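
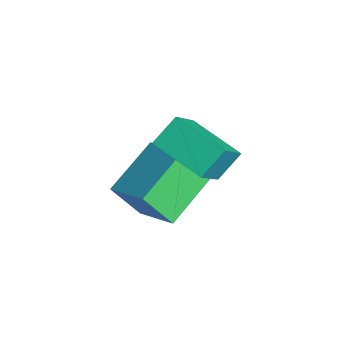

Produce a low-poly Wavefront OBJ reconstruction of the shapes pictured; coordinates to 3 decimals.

v 2.892 -0.469 -2.239
v 2.638 0.323 -1.535
v 4.396 0.413 -2.689
v 4.141 1.205 -1.985
v 3.779 -1.325 -0.955
v 3.524 -0.533 -0.251
v 5.282 -0.443 -1.405
v 5.028 0.349 -0.701
v 1.716 -0.67 -3.115
v 3.157 -0.171 -2.32
v 2.068 0.106 -4.239
v 3.509 0.604 -3.444
v 2.691 -2.244 -3.896
v 4.132 -1.746 -3.101
v 3.043 -1.469 -5.02
v 4.484 -0.97 -4.225
f 2 4 1
f 5 2 1
f 1 4 3
f 3 5 1
f 2 8 4
f 6 2 5
f 6 8 2
f 4 8 3
f 7 5 3
f 3 8 7
f 7 6 5
f 8 6 7
f 10 12 9
f 13 10 9
f 9 12 11
f 11 13 9
f 10 16 12
f 14 10 13
f 14 16 10
f 12 16 11
f 15 13 11
f 11 16 15
f 15 14 13
f 16 14 15



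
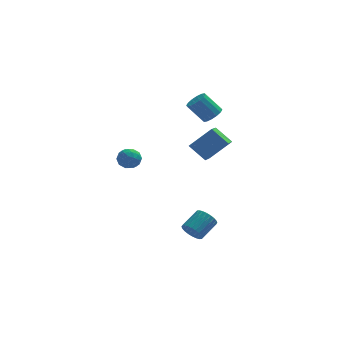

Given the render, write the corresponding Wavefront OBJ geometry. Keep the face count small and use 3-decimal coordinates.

v 0.505 -4.361 -3.92
v 0.918 -4.369 -4.484
v 1.809 -3.548 -3.845
v 1.395 -3.539 -3.28
v 0.758 -4.154 -4.538
v 1.649 -3.333 -3.899
v 0.56 -3.971 -4.498
v 1.451 -3.149 -3.859
v 0.354 -3.847 -4.37
v 1.244 -3.025 -3.731
v 0.17 -3.801 -4.173
v 1.061 -2.979 -3.534
v 0.037 -3.84 -3.938
v 0.928 -3.018 -3.298
v -0.024 -3.959 -3.699
v 0.867 -3.137 -3.06
v -0.005 -4.138 -3.495
v 0.885 -3.317 -2.856
v 0.091 -4.352 -3.355
v 0.982 -3.531 -2.716
v 0.251 -4.567 -3.301
v 1.142 -3.746 -2.662
v 0.449 -4.751 -3.341
v 1.34 -3.929 -2.702
v 0.656 -4.875 -3.469
v 1.546 -4.053 -2.83
v 0.839 -4.921 -3.666
v 1.73 -4.099 -3.027
v 0.972 -4.882 -3.902
v 1.863 -4.06 -3.262
v 1.033 -4.763 -4.14
v 1.924 -3.941 -3.501
v 1.015 -4.583 -4.344
v 1.905 -3.762 -3.705
v 1.311 -3.354 1.11
v 0.469 -2.762 1.936
v 1.756 -1.422 0.179
v 0.914 -0.83 1.005
v 2.566 -3.11 2.215
v 1.724 -2.518 3.041
v 3.011 -1.178 1.284
v 2.169 -0.586 2.11
v -3.207 -0.712 0.113
v -2.6 -0.497 0.469
v -2.72 -1.783 -0.069
v -2.113 -1.568 0.287
v -2.742 -1.664 0.657
v -3.043 -1.002 0.769
v -2.277 -1.278 -0.369
v -2.578 -0.616 -0.257
v -2.025 -0.846 0.171
v -2.313 -1.085 0.805
v -3.007 -1.195 -0.405
v -3.295 -1.434 0.229
v -2.946 -0.51 0.307
v -2.374 -1.77 0.093
v -2.743 -1.826 0.31
v -2.387 -1.7 0.519
v -3.207 -0.807 0.484
v -2.85 -0.681 0.693
v -2.933 -1.367 0.803
v -2.47 -1.599 -0.293
v -2.113 -1.473 -0.084
v -2.933 -0.58 -0.119
v -2.577 -0.454 0.09
v -2.387 -0.913 -0.403
v -2.252 -0.589 0.341
v -1.965 -1.219 0.234
v -2.062 -1.048 -0.152
v -2.239 -0.659 -0.085
v -2.421 -0.73 0.714
v -2.134 -1.359 0.607
v -2.504 -1.416 0.824
v -2.681 -1.027 0.89
v -2.083 -0.935 0.539
v -3.186 -0.921 -0.207
v -2.899 -1.55 -0.314
v -2.639 -1.253 -0.49
v -2.816 -0.864 -0.424
v -3.355 -1.061 0.166
v -3.068 -1.691 0.059
v -3.081 -1.621 0.485
v -3.258 -1.232 0.552
v -3.237 -1.345 -0.139
v 2.006 -0.482 3.053
v 2.369 0.065 3.23
v 1.457 0.309 4.345
v 1.094 -0.238 4.167
v 2.126 0.186 3.006
v 1.215 0.429 4.12
v 1.851 0.128 2.793
v 0.94 0.371 3.908
v 1.618 -0.094 2.651
v 0.706 0.149 3.765
v 1.488 -0.419 2.616
v 0.577 -0.176 3.73
v 1.497 -0.761 2.698
v 0.586 -0.518 3.812
v 1.643 -1.029 2.875
v 0.731 -0.785 3.99
v 1.885 -1.149 3.1
v 0.974 -0.906 4.214
v 2.16 -1.091 3.312
v 1.249 -0.848 4.427
v 2.394 -0.869 3.455
v 1.482 -0.626 4.569
v 2.523 -0.544 3.49
v 1.612 -0.301 4.604
v 2.514 -0.202 3.408
v 1.603 0.041 4.522
f 2 1 5
f 2 5 3
f 3 5 6
f 3 6 4
f 5 1 7
f 5 7 6
f 6 7 8
f 6 8 4
f 7 1 9
f 7 9 8
f 8 9 10
f 8 10 4
f 9 1 11
f 9 11 10
f 10 11 12
f 10 12 4
f 11 1 13
f 11 13 12
f 12 13 14
f 12 14 4
f 13 1 15
f 13 15 14
f 14 15 16
f 14 16 4
f 15 1 17
f 15 17 16
f 16 17 18
f 16 18 4
f 17 1 19
f 17 19 18
f 18 19 20
f 18 20 4
f 19 1 21
f 19 21 20
f 20 21 22
f 20 22 4
f 21 1 23
f 21 23 22
f 22 23 24
f 22 24 4
f 23 1 25
f 23 25 24
f 24 25 26
f 24 26 4
f 25 1 27
f 25 27 26
f 26 27 28
f 26 28 4
f 27 1 29
f 27 29 28
f 28 29 30
f 28 30 4
f 29 1 31
f 29 31 30
f 30 31 32
f 30 32 4
f 31 1 33
f 31 33 32
f 32 33 34
f 32 34 4
f 33 1 2
f 33 2 34
f 34 2 3
f 34 3 4
f 36 38 35
f 39 36 35
f 35 38 37
f 37 39 35
f 36 42 38
f 40 36 39
f 40 42 36
f 38 42 37
f 41 39 37
f 37 42 41
f 41 40 39
f 42 40 41
f 43 80 59
f 80 54 83
f 59 83 48
f 80 83 59
f 43 59 55
f 59 48 60
f 55 60 44
f 59 60 55
f 43 55 64
f 55 44 65
f 64 65 50
f 55 65 64
f 43 64 76
f 64 50 79
f 76 79 53
f 64 79 76
f 43 76 80
f 76 53 84
f 80 84 54
f 76 84 80
f 44 60 71
f 60 48 74
f 71 74 52
f 60 74 71
f 48 83 61
f 83 54 82
f 61 82 47
f 83 82 61
f 54 84 81
f 84 53 77
f 81 77 45
f 84 77 81
f 53 79 78
f 79 50 66
f 78 66 49
f 79 66 78
f 50 65 70
f 65 44 67
f 70 67 51
f 65 67 70
f 46 72 58
f 72 52 73
f 58 73 47
f 72 73 58
f 46 58 56
f 58 47 57
f 56 57 45
f 58 57 56
f 46 56 63
f 56 45 62
f 63 62 49
f 56 62 63
f 46 63 68
f 63 49 69
f 68 69 51
f 63 69 68
f 46 68 72
f 68 51 75
f 72 75 52
f 68 75 72
f 47 73 61
f 73 52 74
f 61 74 48
f 73 74 61
f 45 57 81
f 57 47 82
f 81 82 54
f 57 82 81
f 49 62 78
f 62 45 77
f 78 77 53
f 62 77 78
f 51 69 70
f 69 49 66
f 70 66 50
f 69 66 70
f 52 75 71
f 75 51 67
f 71 67 44
f 75 67 71
f 86 85 89
f 86 89 87
f 87 89 90
f 87 90 88
f 89 85 91
f 89 91 90
f 90 91 92
f 90 92 88
f 91 85 93
f 91 93 92
f 92 93 94
f 92 94 88
f 93 85 95
f 93 95 94
f 94 95 96
f 94 96 88
f 95 85 97
f 95 97 96
f 96 97 98
f 96 98 88
f 97 85 99
f 97 99 98
f 98 99 100
f 98 100 88
f 99 85 101
f 99 101 100
f 100 101 102
f 100 102 88
f 101 85 103
f 101 103 102
f 102 103 104
f 102 104 88
f 103 85 105
f 103 105 104
f 104 105 106
f 104 106 88
f 105 85 107
f 105 107 106
f 106 107 108
f 106 108 88
f 107 85 109
f 107 109 108
f 108 109 110
f 108 110 88
f 109 85 86
f 109 86 110
f 110 86 87
f 110 87 88



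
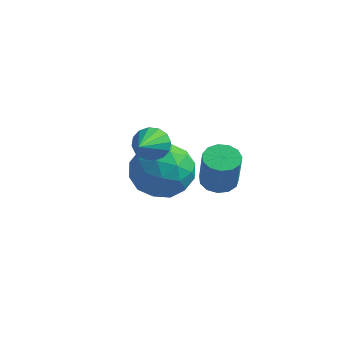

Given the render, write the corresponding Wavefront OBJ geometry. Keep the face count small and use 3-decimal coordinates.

v -3.98 3.757 -1.74
v -3.33 4.751 -1.903
v -3.01 2.889 -3.177
v -2.36 3.883 -3.34
v -2.215 3.228 -2.346
v -2.815 3.765 -1.458
v -3.525 3.875 -3.622
v -4.125 4.412 -2.734
v -3.049 4.824 -3.066
v -2.24 4.424 -2.277
v -4.1 3.216 -2.803
v -3.291 2.816 -2.014
v -3.74 4.331 -1.695
v -2.6 3.309 -3.385
v -2.515 2.924 -2.801
v -2.133 3.509 -2.896
v -3.437 3.751 -1.434
v -3.055 4.335 -1.529
v -2.4 3.439 -1.79
v -3.285 3.305 -3.551
v -2.903 3.889 -3.646
v -4.207 4.131 -2.184
v -3.825 4.716 -2.279
v -3.94 4.201 -3.29
v -3.193 4.958 -2.474
v -2.623 4.447 -3.319
v -3.308 4.443 -3.485
v -3.66 4.758 -2.963
v -2.717 4.723 -2.011
v -2.147 4.212 -2.856
v -2.062 3.827 -2.272
v -2.414 4.143 -1.75
v -2.552 4.766 -2.695
v -4.193 3.428 -2.224
v -3.623 2.917 -3.069
v -3.926 3.497 -3.33
v -4.278 3.813 -2.808
v -3.717 3.193 -1.761
v -3.147 2.682 -2.606
v -2.68 2.882 -2.117
v -3.032 3.197 -1.595
v -3.788 2.874 -2.385
v -0.439 2.493 -1.125
v 0.19 2.485 -1.243
v 0.447 2.158 0.146
v -0.181 2.167 0.265
v 0.109 2.824 -1.148
v 0.366 2.497 0.241
v -0.146 3.057 -1.046
v 0.111 2.73 0.343
v -0.494 3.112 -0.969
v -0.237 2.785 0.42
v -0.824 2.97 -0.941
v -0.567 2.643 0.448
v -1.032 2.677 -0.971
v -0.775 2.35 0.418
v -1.052 2.326 -1.051
v -0.795 1.999 0.339
v -0.877 2.028 -1.153
v -0.619 1.701 0.236
v -0.562 1.877 -1.247
v -0.305 1.551 0.142
v -0.209 1.923 -1.301
v 0.048 1.596 0.088
v 0.072 2.149 -1.3
v 0.329 1.823 0.089
v -2.169 1.172 0.906
v -1.777 1.494 1.296
v -1.891 -0.192 1.754
v -2.076 1.52 1.435
v -2.401 1.452 1.432
v -2.663 1.31 1.289
v -2.793 1.13 1.043
v -2.755 0.962 0.76
v -2.561 0.85 0.516
v -2.261 0.824 0.377
v -1.937 0.892 0.379
v -1.675 1.034 0.523
v -1.545 1.214 0.769
v -1.582 1.382 1.052
f 1 38 17
f 38 12 41
f 17 41 6
f 38 41 17
f 1 17 13
f 17 6 18
f 13 18 2
f 17 18 13
f 1 13 22
f 13 2 23
f 22 23 8
f 13 23 22
f 1 22 34
f 22 8 37
f 34 37 11
f 22 37 34
f 1 34 38
f 34 11 42
f 38 42 12
f 34 42 38
f 2 18 29
f 18 6 32
f 29 32 10
f 18 32 29
f 6 41 19
f 41 12 40
f 19 40 5
f 41 40 19
f 12 42 39
f 42 11 35
f 39 35 3
f 42 35 39
f 11 37 36
f 37 8 24
f 36 24 7
f 37 24 36
f 8 23 28
f 23 2 25
f 28 25 9
f 23 25 28
f 4 30 16
f 30 10 31
f 16 31 5
f 30 31 16
f 4 16 14
f 16 5 15
f 14 15 3
f 16 15 14
f 4 14 21
f 14 3 20
f 21 20 7
f 14 20 21
f 4 21 26
f 21 7 27
f 26 27 9
f 21 27 26
f 4 26 30
f 26 9 33
f 30 33 10
f 26 33 30
f 5 31 19
f 31 10 32
f 19 32 6
f 31 32 19
f 3 15 39
f 15 5 40
f 39 40 12
f 15 40 39
f 7 20 36
f 20 3 35
f 36 35 11
f 20 35 36
f 9 27 28
f 27 7 24
f 28 24 8
f 27 24 28
f 10 33 29
f 33 9 25
f 29 25 2
f 33 25 29
f 44 43 47
f 44 47 45
f 45 47 48
f 45 48 46
f 47 43 49
f 47 49 48
f 48 49 50
f 48 50 46
f 49 43 51
f 49 51 50
f 50 51 52
f 50 52 46
f 51 43 53
f 51 53 52
f 52 53 54
f 52 54 46
f 53 43 55
f 53 55 54
f 54 55 56
f 54 56 46
f 55 43 57
f 55 57 56
f 56 57 58
f 56 58 46
f 57 43 59
f 57 59 58
f 58 59 60
f 58 60 46
f 59 43 61
f 59 61 60
f 60 61 62
f 60 62 46
f 61 43 63
f 61 63 62
f 62 63 64
f 62 64 46
f 63 43 65
f 63 65 64
f 64 65 66
f 64 66 46
f 65 43 44
f 65 44 66
f 66 44 45
f 66 45 46
f 68 67 70
f 68 70 69
f 70 67 71
f 70 71 69
f 71 67 72
f 71 72 69
f 72 67 73
f 72 73 69
f 73 67 74
f 73 74 69
f 74 67 75
f 74 75 69
f 75 67 76
f 75 76 69
f 76 67 77
f 76 77 69
f 77 67 78
f 77 78 69
f 78 67 79
f 78 79 69
f 79 67 80
f 79 80 69
f 80 67 68
f 80 68 69



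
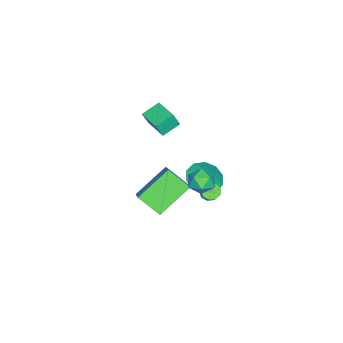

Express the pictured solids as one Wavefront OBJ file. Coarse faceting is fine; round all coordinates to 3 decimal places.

v -4.559 -2.275 1.108
v -4.311 -2.567 2.01
v -3.656 -1.122 1.233
v -3.408 -1.414 2.135
v -3.692 -2.906 0.665
v -3.444 -3.198 1.567
v -2.789 -1.753 0.79
v -2.541 -2.045 1.692
v -0.183 1.797 -0.383
v 0.053 2.123 -0.696
v 0.8 2.489 0.251
v 0.563 2.163 0.563
v -0.218 2.28 -0.543
v 0.529 2.646 0.404
v -0.473 2.211 -0.315
v 0.274 2.577 0.632
v -0.592 1.948 -0.119
v 0.154 2.314 0.827
v -0.521 1.615 -0.047
v 0.226 1.981 0.9
v -0.291 1.366 -0.132
v 0.456 1.732 0.815
v -0.011 1.319 -0.335
v 0.736 1.686 0.612
v 0.189 1.496 -0.56
v 0.935 1.862 0.387
v 0.214 1.813 -0.703
v 0.96 2.179 0.244
v -2.279 0.778 -1.512
v -1.353 1.114 -1.903
v -2.041 1.222 -0.568
v -1.799 1.581 -2.011
v -2.429 1.741 -1.928
v -3.001 1.534 -1.686
v -3.298 1.037 -1.378
v -3.205 0.442 -1.121
v -2.758 -0.025 -1.013
v -2.129 -0.186 -1.096
v -1.556 0.022 -1.338
v -1.26 0.518 -1.646
v 3.156 -0.872 1.692
v 1.623 0.131 2.873
v 3.231 0.316 0.78
v 1.698 1.32 1.961
v 3.922 -0.44 2.319
v 2.389 0.564 3.5
v 3.997 0.749 1.407
v 2.464 1.752 2.588
v 2.686 3.091 3.252
v 3.274 2.64 3.521
v 1.886 2.1 3.339
v 2.474 1.649 3.608
v 2.189 2.233 4.055
v 2.683 2.845 4.001
v 2.477 1.895 2.859
v 2.971 2.507 2.805
v 3.145 1.901 3.278
v 2.967 2.11 4.017
v 2.193 2.63 2.843
v 2.015 2.839 3.582
f 2 4 1
f 5 2 1
f 1 4 3
f 3 5 1
f 2 8 4
f 6 2 5
f 6 8 2
f 4 8 3
f 7 5 3
f 3 8 7
f 7 6 5
f 8 6 7
f 10 9 13
f 10 13 11
f 11 13 14
f 11 14 12
f 13 9 15
f 13 15 14
f 14 15 16
f 14 16 12
f 15 9 17
f 15 17 16
f 16 17 18
f 16 18 12
f 17 9 19
f 17 19 18
f 18 19 20
f 18 20 12
f 19 9 21
f 19 21 20
f 20 21 22
f 20 22 12
f 21 9 23
f 21 23 22
f 22 23 24
f 22 24 12
f 23 9 25
f 23 25 24
f 24 25 26
f 24 26 12
f 25 9 27
f 25 27 26
f 26 27 28
f 26 28 12
f 27 9 10
f 27 10 28
f 28 10 11
f 28 11 12
f 30 29 32
f 30 32 31
f 32 29 33
f 32 33 31
f 33 29 34
f 33 34 31
f 34 29 35
f 34 35 31
f 35 29 36
f 35 36 31
f 36 29 37
f 36 37 31
f 37 29 38
f 37 38 31
f 38 29 39
f 38 39 31
f 39 29 40
f 39 40 31
f 40 29 30
f 40 30 31
f 42 44 41
f 45 42 41
f 41 44 43
f 43 45 41
f 42 48 44
f 46 42 45
f 46 48 42
f 44 48 43
f 47 45 43
f 43 48 47
f 47 46 45
f 48 46 47
f 49 60 54
f 49 54 50
f 49 50 56
f 49 56 59
f 49 59 60
f 50 54 58
f 54 60 53
f 60 59 51
f 59 56 55
f 56 50 57
f 52 58 53
f 52 53 51
f 52 51 55
f 52 55 57
f 52 57 58
f 53 58 54
f 51 53 60
f 55 51 59
f 57 55 56
f 58 57 50



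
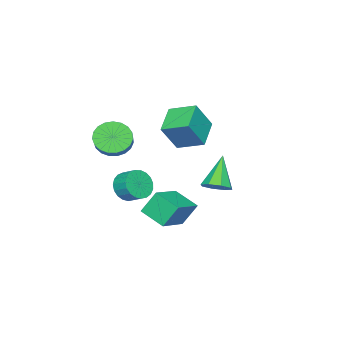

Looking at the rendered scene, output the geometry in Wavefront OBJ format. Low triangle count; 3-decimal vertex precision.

v 2.464 -3.842 0.655
v 3.225 -4.116 -0.076
v 4.356 -3.352 0.814
v 3.596 -3.078 1.545
v 3.081 -3.717 -0.235
v 4.212 -2.953 0.655
v 2.83 -3.34 -0.241
v 3.961 -2.576 0.65
v 2.516 -3.049 -0.091
v 3.647 -2.285 0.799
v 2.193 -2.896 0.187
v 3.324 -2.131 1.078
v 1.917 -2.906 0.546
v 3.048 -2.142 1.437
v 1.736 -3.078 0.925
v 2.867 -2.314 1.815
v 1.68 -3.382 1.256
v 2.811 -2.618 2.146
v 1.76 -3.766 1.483
v 2.892 -3.001 2.374
v 1.962 -4.163 1.568
v 3.094 -3.398 2.458
v 2.251 -4.504 1.494
v 3.382 -3.74 2.384
v 2.577 -4.731 1.275
v 3.708 -3.967 2.166
v 2.883 -4.805 0.949
v 4.014 -4.04 1.84
v 3.117 -4.711 0.572
v 4.248 -3.947 1.463
v 3.238 -4.468 0.209
v 4.369 -3.704 1.1
v 1.079 -3.98 -3.508
v 1.849 -3.73 -4.129
v 1.95 -2.81 -3.633
v 1.181 -3.06 -3.012
v 1.513 -3.58 -4.34
v 1.614 -2.66 -3.844
v 1.102 -3.498 -4.407
v 1.203 -2.578 -3.911
v 0.687 -3.5 -4.318
v 0.789 -2.58 -3.822
v 0.34 -3.585 -4.089
v 0.442 -2.665 -3.593
v 0.121 -3.738 -3.76
v 0.223 -2.818 -3.264
v 0.067 -3.933 -3.387
v 0.169 -3.013 -2.891
v 0.189 -4.136 -3.035
v 0.291 -3.216 -2.539
v 0.464 -4.312 -2.765
v 0.566 -3.392 -2.269
v 0.846 -4.431 -2.623
v 0.948 -3.511 -2.127
v 1.268 -4.472 -2.634
v 1.37 -3.552 -2.139
v 1.657 -4.427 -2.797
v 1.759 -3.507 -2.301
v 1.947 -4.306 -3.082
v 2.049 -3.386 -2.586
v 2.086 -4.127 -3.441
v 2.188 -3.208 -2.945
v 2.051 -3.924 -3.811
v 2.153 -3.004 -3.315
v -1.409 -1.796 0.736
v -1.695 -0.194 1.293
v 0.221 -1.222 -0.078
v -0.065 0.38 0.479
v -0.435 -2.2 2.401
v -0.721 -0.598 2.958
v 1.195 -1.626 1.587
v 0.909 -0.024 2.144
v 3.341 3.341 -0.542
v 3.795 3.912 -0.086
v 2.119 2.939 1.182
v 3.279 4.185 -0.389
v 2.798 3.964 -0.781
v 2.636 3.378 -1.033
v 2.886 2.77 -0.997
v 3.403 2.497 -0.694
v 3.883 2.718 -0.302
v 4.046 3.304 -0.05
v 2.302 0.092 -2.178
v 4.347 0.237 -1.409
v 2.433 1.589 -2.81
v 4.479 1.733 -2.041
v 2.841 -0.513 -3.499
v 4.887 -0.369 -2.73
v 2.973 0.983 -4.131
v 5.018 1.128 -3.362
f 2 1 5
f 2 5 3
f 3 5 6
f 3 6 4
f 5 1 7
f 5 7 6
f 6 7 8
f 6 8 4
f 7 1 9
f 7 9 8
f 8 9 10
f 8 10 4
f 9 1 11
f 9 11 10
f 10 11 12
f 10 12 4
f 11 1 13
f 11 13 12
f 12 13 14
f 12 14 4
f 13 1 15
f 13 15 14
f 14 15 16
f 14 16 4
f 15 1 17
f 15 17 16
f 16 17 18
f 16 18 4
f 17 1 19
f 17 19 18
f 18 19 20
f 18 20 4
f 19 1 21
f 19 21 20
f 20 21 22
f 20 22 4
f 21 1 23
f 21 23 22
f 22 23 24
f 22 24 4
f 23 1 25
f 23 25 24
f 24 25 26
f 24 26 4
f 25 1 27
f 25 27 26
f 26 27 28
f 26 28 4
f 27 1 29
f 27 29 28
f 28 29 30
f 28 30 4
f 29 1 31
f 29 31 30
f 30 31 32
f 30 32 4
f 31 1 2
f 31 2 32
f 32 2 3
f 32 3 4
f 34 33 37
f 34 37 35
f 35 37 38
f 35 38 36
f 37 33 39
f 37 39 38
f 38 39 40
f 38 40 36
f 39 33 41
f 39 41 40
f 40 41 42
f 40 42 36
f 41 33 43
f 41 43 42
f 42 43 44
f 42 44 36
f 43 33 45
f 43 45 44
f 44 45 46
f 44 46 36
f 45 33 47
f 45 47 46
f 46 47 48
f 46 48 36
f 47 33 49
f 47 49 48
f 48 49 50
f 48 50 36
f 49 33 51
f 49 51 50
f 50 51 52
f 50 52 36
f 51 33 53
f 51 53 52
f 52 53 54
f 52 54 36
f 53 33 55
f 53 55 54
f 54 55 56
f 54 56 36
f 55 33 57
f 55 57 56
f 56 57 58
f 56 58 36
f 57 33 59
f 57 59 58
f 58 59 60
f 58 60 36
f 59 33 61
f 59 61 60
f 60 61 62
f 60 62 36
f 61 33 63
f 61 63 62
f 62 63 64
f 62 64 36
f 63 33 34
f 63 34 64
f 64 34 35
f 64 35 36
f 66 68 65
f 69 66 65
f 65 68 67
f 67 69 65
f 66 72 68
f 70 66 69
f 70 72 66
f 68 72 67
f 71 69 67
f 67 72 71
f 71 70 69
f 72 70 71
f 74 73 76
f 74 76 75
f 76 73 77
f 76 77 75
f 77 73 78
f 77 78 75
f 78 73 79
f 78 79 75
f 79 73 80
f 79 80 75
f 80 73 81
f 80 81 75
f 81 73 82
f 81 82 75
f 82 73 74
f 82 74 75
f 84 86 83
f 87 84 83
f 83 86 85
f 85 87 83
f 84 90 86
f 88 84 87
f 88 90 84
f 86 90 85
f 89 87 85
f 85 90 89
f 89 88 87
f 90 88 89



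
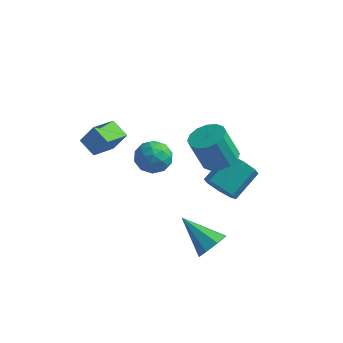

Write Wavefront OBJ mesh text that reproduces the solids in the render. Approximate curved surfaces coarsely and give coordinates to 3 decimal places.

v 1.442 0.217 1.733
v 2.267 0.582 2.089
v 1.684 0.267 3.763
v 0.858 -0.097 3.407
v 1.956 0.974 2.055
v 1.372 0.66 3.728
v 1.507 1.164 1.934
v 0.924 0.849 3.608
v 1.04 1.1 1.759
v 0.457 0.785 3.433
v 0.681 0.8 1.578
v 0.098 0.485 3.251
v 0.526 0.343 1.438
v -0.057 0.028 3.111
v 0.616 -0.147 1.377
v 0.033 -0.462 3.051
v 0.928 -0.54 1.412
v 0.344 -0.854 3.085
v 1.376 -0.729 1.532
v 0.793 -1.044 3.206
v 1.843 -0.665 1.707
v 1.26 -0.98 3.381
v 2.202 -0.365 1.889
v 1.619 -0.68 3.562
v 2.357 0.092 2.029
v 1.774 -0.223 3.702
v 0.765 1.784 -2.112
v 1.157 2.167 -2.912
v 1.687 3.679 -1.928
v 1.295 3.296 -1.128
v 0.446 2.359 -2.824
v 0.975 3.871 -1.841
v -0.079 2.214 -2.319
v 0.451 3.727 -1.336
v -0.109 1.817 -1.693
v 0.421 3.329 -0.709
v 0.373 1.401 -1.312
v 0.903 2.913 -0.328
v 1.085 1.209 -1.399
v 1.614 2.721 -0.416
v 1.609 1.353 -1.904
v 2.139 2.866 -0.921
v 1.639 1.751 -2.531
v 2.169 3.263 -1.547
v -3.649 -2.881 2.524
v -4.554 -2.515 3.008
v -3.328 -1.497 2.077
v -4.233 -1.13 2.561
v -3.007 -2.69 3.579
v -3.912 -2.323 4.063
v -2.686 -1.305 3.132
v -3.591 -0.939 3.616
v 2.632 -3.292 -1.534
v 3.146 -2.978 -0.865
v 0.888 -2.928 -0.366
v 2.954 -2.483 -1.305
v 2.574 -2.462 -1.879
v 2.227 -2.927 -2.251
v 2.118 -3.605 -2.203
v 2.309 -4.1 -1.764
v 2.69 -4.121 -1.19
v 3.036 -3.656 -0.818
v -1.998 -1.426 2.478
v -1.438 -1.165 1.734
v -0.822 -2.275 3.066
v -0.262 -2.014 2.322
v -0.52 -1.36 2.987
v -1.246 -0.835 2.623
v -1.014 -2.605 2.177
v -1.74 -2.08 1.813
v -0.829 -1.893 1.548
v -0.524 -1.124 2.049
v -1.736 -2.316 2.751
v -1.431 -1.547 3.252
v -1.821 -1.221 2.054
v -0.439 -2.219 2.746
v -0.59 -1.835 3.136
v -0.261 -1.681 2.699
v -1.709 -1.027 2.577
v -1.379 -0.873 2.14
v -0.839 -0.988 2.876
v -0.881 -2.567 2.66
v -0.551 -2.413 2.223
v -1.999 -1.759 2.101
v -1.67 -1.605 1.664
v -1.421 -2.452 1.924
v -1.134 -1.495 1.508
v -0.443 -1.995 1.853
v -0.885 -2.342 1.768
v -1.312 -2.033 1.554
v -0.954 -1.043 1.802
v -0.263 -1.543 2.148
v -0.415 -1.158 2.538
v -0.842 -0.85 2.325
v -0.597 -1.472 1.693
v -1.997 -1.897 2.652
v -1.306 -2.397 2.998
v -1.418 -2.59 2.475
v -1.845 -2.282 2.262
v -1.817 -1.445 2.947
v -1.126 -1.945 3.292
v -0.948 -1.407 3.246
v -1.375 -1.098 3.032
v -1.663 -1.968 3.107
f 2 1 5
f 2 5 3
f 3 5 6
f 3 6 4
f 5 1 7
f 5 7 6
f 6 7 8
f 6 8 4
f 7 1 9
f 7 9 8
f 8 9 10
f 8 10 4
f 9 1 11
f 9 11 10
f 10 11 12
f 10 12 4
f 11 1 13
f 11 13 12
f 12 13 14
f 12 14 4
f 13 1 15
f 13 15 14
f 14 15 16
f 14 16 4
f 15 1 17
f 15 17 16
f 16 17 18
f 16 18 4
f 17 1 19
f 17 19 18
f 18 19 20
f 18 20 4
f 19 1 21
f 19 21 20
f 20 21 22
f 20 22 4
f 21 1 23
f 21 23 22
f 22 23 24
f 22 24 4
f 23 1 25
f 23 25 24
f 24 25 26
f 24 26 4
f 25 1 2
f 25 2 26
f 26 2 3
f 26 3 4
f 28 27 31
f 28 31 29
f 29 31 32
f 29 32 30
f 31 27 33
f 31 33 32
f 32 33 34
f 32 34 30
f 33 27 35
f 33 35 34
f 34 35 36
f 34 36 30
f 35 27 37
f 35 37 36
f 36 37 38
f 36 38 30
f 37 27 39
f 37 39 38
f 38 39 40
f 38 40 30
f 39 27 41
f 39 41 40
f 40 41 42
f 40 42 30
f 41 27 43
f 41 43 42
f 42 43 44
f 42 44 30
f 43 27 28
f 43 28 44
f 44 28 29
f 44 29 30
f 46 48 45
f 49 46 45
f 45 48 47
f 47 49 45
f 46 52 48
f 50 46 49
f 50 52 46
f 48 52 47
f 51 49 47
f 47 52 51
f 51 50 49
f 52 50 51
f 54 53 56
f 54 56 55
f 56 53 57
f 56 57 55
f 57 53 58
f 57 58 55
f 58 53 59
f 58 59 55
f 59 53 60
f 59 60 55
f 60 53 61
f 60 61 55
f 61 53 62
f 61 62 55
f 62 53 54
f 62 54 55
f 63 100 79
f 100 74 103
f 79 103 68
f 100 103 79
f 63 79 75
f 79 68 80
f 75 80 64
f 79 80 75
f 63 75 84
f 75 64 85
f 84 85 70
f 75 85 84
f 63 84 96
f 84 70 99
f 96 99 73
f 84 99 96
f 63 96 100
f 96 73 104
f 100 104 74
f 96 104 100
f 64 80 91
f 80 68 94
f 91 94 72
f 80 94 91
f 68 103 81
f 103 74 102
f 81 102 67
f 103 102 81
f 74 104 101
f 104 73 97
f 101 97 65
f 104 97 101
f 73 99 98
f 99 70 86
f 98 86 69
f 99 86 98
f 70 85 90
f 85 64 87
f 90 87 71
f 85 87 90
f 66 92 78
f 92 72 93
f 78 93 67
f 92 93 78
f 66 78 76
f 78 67 77
f 76 77 65
f 78 77 76
f 66 76 83
f 76 65 82
f 83 82 69
f 76 82 83
f 66 83 88
f 83 69 89
f 88 89 71
f 83 89 88
f 66 88 92
f 88 71 95
f 92 95 72
f 88 95 92
f 67 93 81
f 93 72 94
f 81 94 68
f 93 94 81
f 65 77 101
f 77 67 102
f 101 102 74
f 77 102 101
f 69 82 98
f 82 65 97
f 98 97 73
f 82 97 98
f 71 89 90
f 89 69 86
f 90 86 70
f 89 86 90
f 72 95 91
f 95 71 87
f 91 87 64
f 95 87 91



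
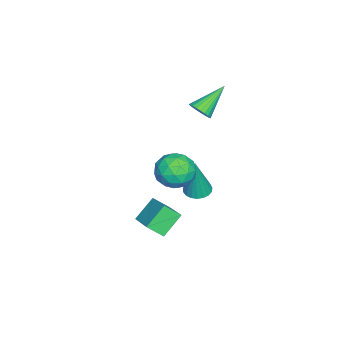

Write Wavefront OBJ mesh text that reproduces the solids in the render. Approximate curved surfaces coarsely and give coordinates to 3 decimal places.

v -1.267 -2.583 -1.467
v -0.794 -2.196 -1.571
v -0.833 -2.577 0.527
v -0.989 -2.032 -1.529
v -1.232 -1.964 -1.476
v -1.481 -2.002 -1.422
v -1.693 -2.141 -1.375
v -1.831 -2.356 -1.344
v -1.872 -2.611 -1.335
v -1.809 -2.86 -1.348
v -1.652 -3.062 -1.381
v -1.428 -3.181 -1.43
v -1.176 -3.196 -1.485
v -0.941 -3.105 -1.536
v -0.761 -2.924 -1.576
v -0.67 -2.684 -1.597
v -0.681 -2.427 -1.595
v 0.098 -2.936 1.425
v 0.583 -2.223 1.76
v 1.357 -3.537 0.88
v 1.842 -2.824 1.215
v 1.46 -3.437 1.794
v 0.682 -3.065 2.131
v 1.258 -2.695 0.509
v 0.48 -2.323 0.846
v 1.3 -2.074 1.194
v 1.425 -2.533 1.988
v 0.515 -3.227 0.652
v 0.64 -3.686 1.446
v 0.23 -2.527 1.64
v 1.71 -3.233 1
v 1.485 -3.593 1.34
v 1.77 -3.174 1.537
v 0.288 -3.022 1.858
v 0.573 -2.603 2.055
v 1.089 -3.316 2.075
v 1.367 -3.157 0.585
v 1.652 -2.738 0.782
v 0.17 -2.586 1.103
v 0.455 -2.167 1.3
v 0.851 -2.444 0.565
v 0.937 -2.02 1.505
v 1.677 -2.373 1.185
v 1.333 -2.297 0.77
v 0.876 -2.079 0.968
v 1.01 -2.29 1.972
v 1.75 -2.643 1.651
v 1.525 -3.003 1.991
v 1.068 -2.785 2.189
v 1.432 -2.202 1.639
v 0.19 -3.117 0.989
v 0.93 -3.47 0.668
v 0.872 -2.975 0.451
v 0.415 -2.757 0.649
v 0.263 -3.387 1.455
v 1.003 -3.74 1.135
v 1.064 -3.681 1.672
v 0.607 -3.463 1.87
v 0.508 -3.558 1.001
v -0.848 -3.677 -2.581
v -0.645 -4.356 -1.978
v 0.288 -2.818 -1.997
v 0.491 -3.496 -1.394
v -0.031 -4.184 -3.426
v 0.172 -4.862 -2.823
v 1.105 -3.324 -2.842
v 1.308 -4.003 -2.239
v -2.549 -2.887 2.528
v -2.126 -2.734 2.878
v -3.651 -2.133 3.532
v -2.133 -2.56 2.74
v -2.203 -2.436 2.569
v -2.326 -2.38 2.393
v -2.483 -2.401 2.236
v -2.65 -2.497 2.125
v -2.802 -2.651 2.074
v -2.915 -2.842 2.093
v -2.972 -3.039 2.178
v -2.966 -3.213 2.316
v -2.895 -3.338 2.487
v -2.772 -3.393 2.663
v -2.615 -3.372 2.82
v -2.448 -3.277 2.931
v -2.297 -3.122 2.982
v -2.183 -2.931 2.963
f 2 1 4
f 2 4 3
f 4 1 5
f 4 5 3
f 5 1 6
f 5 6 3
f 6 1 7
f 6 7 3
f 7 1 8
f 7 8 3
f 8 1 9
f 8 9 3
f 9 1 10
f 9 10 3
f 10 1 11
f 10 11 3
f 11 1 12
f 11 12 3
f 12 1 13
f 12 13 3
f 13 1 14
f 13 14 3
f 14 1 15
f 14 15 3
f 15 1 16
f 15 16 3
f 16 1 17
f 16 17 3
f 17 1 2
f 17 2 3
f 18 55 34
f 55 29 58
f 34 58 23
f 55 58 34
f 18 34 30
f 34 23 35
f 30 35 19
f 34 35 30
f 18 30 39
f 30 19 40
f 39 40 25
f 30 40 39
f 18 39 51
f 39 25 54
f 51 54 28
f 39 54 51
f 18 51 55
f 51 28 59
f 55 59 29
f 51 59 55
f 19 35 46
f 35 23 49
f 46 49 27
f 35 49 46
f 23 58 36
f 58 29 57
f 36 57 22
f 58 57 36
f 29 59 56
f 59 28 52
f 56 52 20
f 59 52 56
f 28 54 53
f 54 25 41
f 53 41 24
f 54 41 53
f 25 40 45
f 40 19 42
f 45 42 26
f 40 42 45
f 21 47 33
f 47 27 48
f 33 48 22
f 47 48 33
f 21 33 31
f 33 22 32
f 31 32 20
f 33 32 31
f 21 31 38
f 31 20 37
f 38 37 24
f 31 37 38
f 21 38 43
f 38 24 44
f 43 44 26
f 38 44 43
f 21 43 47
f 43 26 50
f 47 50 27
f 43 50 47
f 22 48 36
f 48 27 49
f 36 49 23
f 48 49 36
f 20 32 56
f 32 22 57
f 56 57 29
f 32 57 56
f 24 37 53
f 37 20 52
f 53 52 28
f 37 52 53
f 26 44 45
f 44 24 41
f 45 41 25
f 44 41 45
f 27 50 46
f 50 26 42
f 46 42 19
f 50 42 46
f 61 63 60
f 64 61 60
f 60 63 62
f 62 64 60
f 61 67 63
f 65 61 64
f 65 67 61
f 63 67 62
f 66 64 62
f 62 67 66
f 66 65 64
f 67 65 66
f 69 68 71
f 69 71 70
f 71 68 72
f 71 72 70
f 72 68 73
f 72 73 70
f 73 68 74
f 73 74 70
f 74 68 75
f 74 75 70
f 75 68 76
f 75 76 70
f 76 68 77
f 76 77 70
f 77 68 78
f 77 78 70
f 78 68 79
f 78 79 70
f 79 68 80
f 79 80 70
f 80 68 81
f 80 81 70
f 81 68 82
f 81 82 70
f 82 68 83
f 82 83 70
f 83 68 84
f 83 84 70
f 84 68 85
f 84 85 70
f 85 68 69
f 85 69 70



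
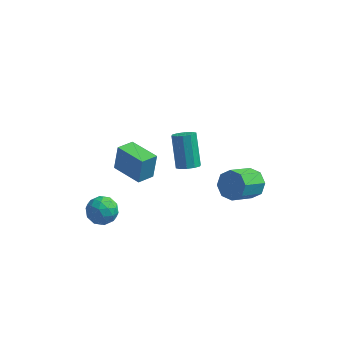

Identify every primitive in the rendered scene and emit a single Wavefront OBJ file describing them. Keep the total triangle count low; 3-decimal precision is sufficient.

v -1.372 -1.167 -1.726
v -1.267 -0.809 -0.397
v -2.819 -0.302 -1.845
v -2.714 0.056 -0.516
v -0.866 -0.356 -1.984
v -0.761 0.002 -0.655
v -2.313 0.509 -2.103
v -2.208 0.867 -0.774
v 1.495 -2.977 2.319
v 2.009 -2.709 2.297
v 1.559 -1.735 3.68
v 1.045 -2.003 3.701
v 1.779 -2.525 2.093
v 1.33 -1.551 3.475
v 1.441 -2.513 1.975
v 0.992 -1.539 3.357
v 1.123 -2.679 1.988
v 0.674 -1.705 3.37
v 0.947 -2.958 2.127
v 0.498 -1.984 3.51
v 0.981 -3.245 2.34
v 0.531 -2.271 3.723
v 1.21 -3.429 2.545
v 0.761 -2.455 3.927
v 1.548 -3.441 2.663
v 1.099 -2.467 4.045
v 1.866 -3.275 2.65
v 1.417 -2.301 4.032
v 2.042 -2.996 2.51
v 1.593 -2.022 3.893
v 3.795 0.278 -1.959
v 4.426 -0.241 -2.106
v 3.696 -1.377 -1.228
v 3.065 -0.858 -1.081
v 4.514 0.107 -1.582
v 3.785 -1.029 -0.704
v 4.181 0.555 -1.278
v 3.452 -0.581 -0.401
v 3.622 0.841 -1.374
v 2.892 -0.295 -0.496
v 3.164 0.797 -1.812
v 2.434 -0.339 -0.934
v 3.075 0.449 -2.336
v 2.346 -0.687 -1.458
v 3.408 0.001 -2.639
v 2.679 -1.135 -1.762
v 3.968 -0.285 -2.544
v 3.238 -1.421 -1.666
v -2.497 -3.066 -2.335
v -1.821 -3.493 -2.11
v -3.179 -3.607 -1.31
v -2.503 -4.034 -1.085
v -2.52 -3.208 -0.998
v -2.099 -2.874 -1.632
v -2.901 -4.226 -1.788
v -2.48 -3.892 -2.422
v -2.07 -4.21 -1.772
v -1.835 -3.581 -1.284
v -3.165 -3.519 -2.136
v -2.93 -2.89 -1.648
v -2.099 -3.232 -2.312
v -2.901 -3.868 -1.108
v -2.911 -3.382 -1.057
v -2.514 -3.633 -0.924
v -2.263 -2.868 -2.031
v -1.865 -3.119 -1.899
v -2.276 -2.951 -1.246
v -3.135 -3.981 -1.521
v -2.737 -4.232 -1.389
v -2.486 -3.467 -2.496
v -2.089 -3.718 -2.363
v -2.724 -4.149 -2.174
v -1.848 -3.905 -1.982
v -2.249 -4.222 -1.379
v -2.483 -4.335 -1.793
v -2.235 -4.139 -2.165
v -1.71 -3.535 -1.695
v -2.111 -3.852 -1.092
v -2.121 -3.367 -1.041
v -1.874 -3.17 -1.414
v -1.857 -3.956 -1.496
v -2.889 -3.248 -2.328
v -3.29 -3.565 -1.725
v -3.126 -3.93 -2.006
v -2.879 -3.733 -2.379
v -2.751 -2.878 -2.041
v -3.152 -3.195 -1.438
v -2.765 -2.961 -1.255
v -2.517 -2.765 -1.627
v -3.143 -3.144 -1.924
f 2 4 1
f 5 2 1
f 1 4 3
f 3 5 1
f 2 8 4
f 6 2 5
f 6 8 2
f 4 8 3
f 7 5 3
f 3 8 7
f 7 6 5
f 8 6 7
f 10 9 13
f 10 13 11
f 11 13 14
f 11 14 12
f 13 9 15
f 13 15 14
f 14 15 16
f 14 16 12
f 15 9 17
f 15 17 16
f 16 17 18
f 16 18 12
f 17 9 19
f 17 19 18
f 18 19 20
f 18 20 12
f 19 9 21
f 19 21 20
f 20 21 22
f 20 22 12
f 21 9 23
f 21 23 22
f 22 23 24
f 22 24 12
f 23 9 25
f 23 25 24
f 24 25 26
f 24 26 12
f 25 9 27
f 25 27 26
f 26 27 28
f 26 28 12
f 27 9 29
f 27 29 28
f 28 29 30
f 28 30 12
f 29 9 10
f 29 10 30
f 30 10 11
f 30 11 12
f 32 31 35
f 32 35 33
f 33 35 36
f 33 36 34
f 35 31 37
f 35 37 36
f 36 37 38
f 36 38 34
f 37 31 39
f 37 39 38
f 38 39 40
f 38 40 34
f 39 31 41
f 39 41 40
f 40 41 42
f 40 42 34
f 41 31 43
f 41 43 42
f 42 43 44
f 42 44 34
f 43 31 45
f 43 45 44
f 44 45 46
f 44 46 34
f 45 31 47
f 45 47 46
f 46 47 48
f 46 48 34
f 47 31 32
f 47 32 48
f 48 32 33
f 48 33 34
f 49 86 65
f 86 60 89
f 65 89 54
f 86 89 65
f 49 65 61
f 65 54 66
f 61 66 50
f 65 66 61
f 49 61 70
f 61 50 71
f 70 71 56
f 61 71 70
f 49 70 82
f 70 56 85
f 82 85 59
f 70 85 82
f 49 82 86
f 82 59 90
f 86 90 60
f 82 90 86
f 50 66 77
f 66 54 80
f 77 80 58
f 66 80 77
f 54 89 67
f 89 60 88
f 67 88 53
f 89 88 67
f 60 90 87
f 90 59 83
f 87 83 51
f 90 83 87
f 59 85 84
f 85 56 72
f 84 72 55
f 85 72 84
f 56 71 76
f 71 50 73
f 76 73 57
f 71 73 76
f 52 78 64
f 78 58 79
f 64 79 53
f 78 79 64
f 52 64 62
f 64 53 63
f 62 63 51
f 64 63 62
f 52 62 69
f 62 51 68
f 69 68 55
f 62 68 69
f 52 69 74
f 69 55 75
f 74 75 57
f 69 75 74
f 52 74 78
f 74 57 81
f 78 81 58
f 74 81 78
f 53 79 67
f 79 58 80
f 67 80 54
f 79 80 67
f 51 63 87
f 63 53 88
f 87 88 60
f 63 88 87
f 55 68 84
f 68 51 83
f 84 83 59
f 68 83 84
f 57 75 76
f 75 55 72
f 76 72 56
f 75 72 76
f 58 81 77
f 81 57 73
f 77 73 50
f 81 73 77



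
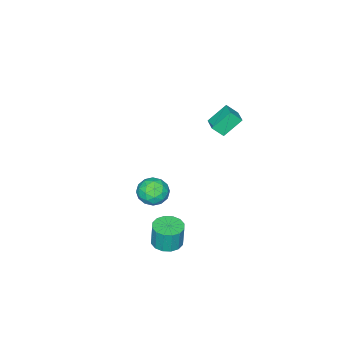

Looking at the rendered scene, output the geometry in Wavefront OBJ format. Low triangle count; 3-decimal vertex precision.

v -1.669 3.044 2.744
v -2.586 3.565 3.724
v -1.015 3.828 2.939
v -1.932 4.349 3.919
v -1.268 2.551 3.381
v -2.185 3.072 4.361
v -0.614 3.335 3.576
v -1.531 3.856 4.556
v -0.515 0.559 -3.21
v 0.32 0.699 -2.72
v -0.04 -0.899 -3.6
v 0.795 -0.759 -3.11
v -0.051 -0.836 -2.624
v -0.344 0.065 -2.383
v 0.624 -0.265 -3.937
v 0.331 0.636 -3.696
v 1.024 0.19 -3.169
v 0.607 -0.163 -2.358
v -0.327 -0.037 -3.962
v -0.744 -0.39 -3.151
v -0.139 0.757 -2.931
v 0.419 -0.957 -3.389
v -0.078 -1.002 -3.104
v 0.413 -0.92 -2.816
v -0.529 0.384 -2.733
v -0.039 0.467 -2.445
v -0.257 -0.436 -2.389
v 0.319 -0.667 -3.875
v 0.809 -0.584 -3.587
v -0.133 0.72 -3.504
v 0.358 0.802 -3.216
v 0.537 0.236 -3.931
v 0.765 0.54 -2.907
v 1.044 -0.317 -3.136
v 0.944 -0.026 -3.622
v 0.771 0.503 -3.48
v 0.52 0.333 -2.43
v 0.799 -0.524 -2.659
v 0.302 -0.569 -2.374
v 0.13 -0.04 -2.232
v 0.934 0.034 -2.694
v -0.519 0.324 -3.661
v -0.24 -0.533 -3.89
v 0.15 -0.16 -4.088
v -0.022 0.369 -3.946
v -0.764 0.117 -3.184
v -0.485 -0.74 -3.413
v -0.491 -0.703 -2.84
v -0.664 -0.174 -2.698
v -0.654 -0.234 -3.626
v 2.336 2.692 -4.368
v 3.146 3.036 -4.396
v 3.154 3.131 -2.959
v 2.344 2.788 -2.932
v 2.865 3.394 -4.418
v 2.873 3.489 -2.981
v 2.443 3.564 -4.427
v 2.451 3.659 -2.99
v 1.992 3.5 -4.42
v 2 3.596 -2.983
v 1.633 3.22 -4.4
v 1.641 3.316 -2.963
v 1.463 2.799 -4.371
v 1.47 2.895 -2.934
v 1.526 2.349 -4.341
v 1.534 2.444 -2.904
v 1.807 1.991 -4.319
v 1.815 2.086 -2.882
v 2.229 1.821 -4.31
v 2.237 1.916 -2.873
v 2.68 1.884 -4.317
v 2.688 1.98 -2.88
v 3.039 2.164 -4.337
v 3.047 2.26 -2.9
v 3.21 2.585 -4.366
v 3.217 2.681 -2.929
f 2 4 1
f 5 2 1
f 1 4 3
f 3 5 1
f 2 8 4
f 6 2 5
f 6 8 2
f 4 8 3
f 7 5 3
f 3 8 7
f 7 6 5
f 8 6 7
f 9 46 25
f 46 20 49
f 25 49 14
f 46 49 25
f 9 25 21
f 25 14 26
f 21 26 10
f 25 26 21
f 9 21 30
f 21 10 31
f 30 31 16
f 21 31 30
f 9 30 42
f 30 16 45
f 42 45 19
f 30 45 42
f 9 42 46
f 42 19 50
f 46 50 20
f 42 50 46
f 10 26 37
f 26 14 40
f 37 40 18
f 26 40 37
f 14 49 27
f 49 20 48
f 27 48 13
f 49 48 27
f 20 50 47
f 50 19 43
f 47 43 11
f 50 43 47
f 19 45 44
f 45 16 32
f 44 32 15
f 45 32 44
f 16 31 36
f 31 10 33
f 36 33 17
f 31 33 36
f 12 38 24
f 38 18 39
f 24 39 13
f 38 39 24
f 12 24 22
f 24 13 23
f 22 23 11
f 24 23 22
f 12 22 29
f 22 11 28
f 29 28 15
f 22 28 29
f 12 29 34
f 29 15 35
f 34 35 17
f 29 35 34
f 12 34 38
f 34 17 41
f 38 41 18
f 34 41 38
f 13 39 27
f 39 18 40
f 27 40 14
f 39 40 27
f 11 23 47
f 23 13 48
f 47 48 20
f 23 48 47
f 15 28 44
f 28 11 43
f 44 43 19
f 28 43 44
f 17 35 36
f 35 15 32
f 36 32 16
f 35 32 36
f 18 41 37
f 41 17 33
f 37 33 10
f 41 33 37
f 52 51 55
f 52 55 53
f 53 55 56
f 53 56 54
f 55 51 57
f 55 57 56
f 56 57 58
f 56 58 54
f 57 51 59
f 57 59 58
f 58 59 60
f 58 60 54
f 59 51 61
f 59 61 60
f 60 61 62
f 60 62 54
f 61 51 63
f 61 63 62
f 62 63 64
f 62 64 54
f 63 51 65
f 63 65 64
f 64 65 66
f 64 66 54
f 65 51 67
f 65 67 66
f 66 67 68
f 66 68 54
f 67 51 69
f 67 69 68
f 68 69 70
f 68 70 54
f 69 51 71
f 69 71 70
f 70 71 72
f 70 72 54
f 71 51 73
f 71 73 72
f 72 73 74
f 72 74 54
f 73 51 75
f 73 75 74
f 74 75 76
f 74 76 54
f 75 51 52
f 75 52 76
f 76 52 53
f 76 53 54



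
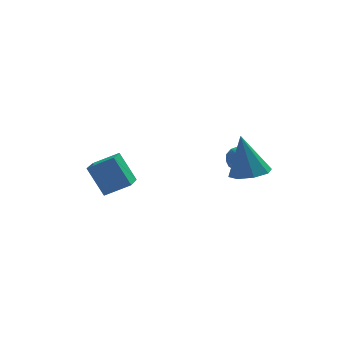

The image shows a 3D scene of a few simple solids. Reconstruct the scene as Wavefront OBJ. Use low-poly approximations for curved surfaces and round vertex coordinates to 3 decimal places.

v 3.686 -2.91 -1.403
v 4.31 -3.571 -1.127
v 3.374 -2.37 0.603
v 4.624 -2.927 -1.252
v 4.388 -2.273 -1.465
v 3.741 -1.993 -1.642
v 3.062 -2.249 -1.678
v 2.748 -2.893 -1.553
v 2.984 -3.547 -1.34
v 3.631 -3.828 -1.164
v -2.694 1.575 -2.927
v -1.5 1.394 -2.281
v -2.214 2.974 -3.424
v -1.019 2.792 -2.779
v -2.041 0.848 -4.341
v -0.846 0.666 -3.696
v -1.56 2.246 -4.839
v -0.366 2.065 -4.193
v 3.385 -0.487 -1.84
v 3.978 -0.391 -1.432
v 3.482 -1.649 -1.708
v 4.075 -1.553 -1.3
v 3.425 -1.353 -1.048
v 3.365 -0.634 -1.13
v 4.095 -1.406 -2.01
v 4.035 -0.687 -2.092
v 4.417 -0.959 -1.537
v 4.002 -0.926 -0.943
v 3.458 -1.114 -2.197
v 3.043 -1.081 -1.603
v 3.673 -0.337 -1.647
v 3.787 -1.703 -1.493
v 3.405 -1.585 -1.345
v 3.753 -1.529 -1.105
v 3.313 -0.48 -1.47
v 3.661 -0.424 -1.23
v 3.336 -0.989 -1.005
v 3.799 -1.616 -1.91
v 4.147 -1.56 -1.67
v 3.707 -0.511 -2.035
v 4.055 -0.455 -1.795
v 4.124 -1.051 -2.135
v 4.279 -0.614 -1.47
v 4.336 -1.298 -1.392
v 4.348 -1.211 -1.81
v 4.313 -0.789 -1.857
v 4.035 -0.595 -1.12
v 4.092 -1.278 -1.043
v 3.71 -1.161 -0.895
v 3.675 -0.738 -0.943
v 4.293 -0.929 -1.182
v 3.368 -0.762 -2.097
v 3.425 -1.445 -2.02
v 3.785 -1.302 -2.197
v 3.75 -0.879 -2.245
v 3.124 -0.742 -1.748
v 3.181 -1.426 -1.67
v 3.147 -1.251 -1.283
v 3.112 -0.829 -1.33
v 3.167 -1.111 -1.958
f 2 1 4
f 2 4 3
f 4 1 5
f 4 5 3
f 5 1 6
f 5 6 3
f 6 1 7
f 6 7 3
f 7 1 8
f 7 8 3
f 8 1 9
f 8 9 3
f 9 1 10
f 9 10 3
f 10 1 2
f 10 2 3
f 12 14 11
f 15 12 11
f 11 14 13
f 13 15 11
f 12 18 14
f 16 12 15
f 16 18 12
f 14 18 13
f 17 15 13
f 13 18 17
f 17 16 15
f 18 16 17
f 19 56 35
f 56 30 59
f 35 59 24
f 56 59 35
f 19 35 31
f 35 24 36
f 31 36 20
f 35 36 31
f 19 31 40
f 31 20 41
f 40 41 26
f 31 41 40
f 19 40 52
f 40 26 55
f 52 55 29
f 40 55 52
f 19 52 56
f 52 29 60
f 56 60 30
f 52 60 56
f 20 36 47
f 36 24 50
f 47 50 28
f 36 50 47
f 24 59 37
f 59 30 58
f 37 58 23
f 59 58 37
f 30 60 57
f 60 29 53
f 57 53 21
f 60 53 57
f 29 55 54
f 55 26 42
f 54 42 25
f 55 42 54
f 26 41 46
f 41 20 43
f 46 43 27
f 41 43 46
f 22 48 34
f 48 28 49
f 34 49 23
f 48 49 34
f 22 34 32
f 34 23 33
f 32 33 21
f 34 33 32
f 22 32 39
f 32 21 38
f 39 38 25
f 32 38 39
f 22 39 44
f 39 25 45
f 44 45 27
f 39 45 44
f 22 44 48
f 44 27 51
f 48 51 28
f 44 51 48
f 23 49 37
f 49 28 50
f 37 50 24
f 49 50 37
f 21 33 57
f 33 23 58
f 57 58 30
f 33 58 57
f 25 38 54
f 38 21 53
f 54 53 29
f 38 53 54
f 27 45 46
f 45 25 42
f 46 42 26
f 45 42 46
f 28 51 47
f 51 27 43
f 47 43 20
f 51 43 47



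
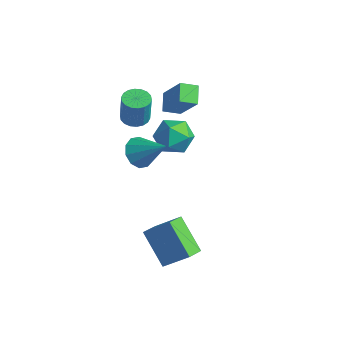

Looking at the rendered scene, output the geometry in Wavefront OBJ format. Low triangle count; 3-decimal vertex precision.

v 2.887 -3.229 -4.194
v 1.301 -3.143 -2.7
v 2.557 -2.228 -4.602
v 0.971 -2.142 -3.108
v 3.949 -2.438 -3.112
v 2.363 -2.352 -1.618
v 3.619 -1.437 -3.52
v 2.033 -1.351 -2.026
v -3.629 3.25 -1.276
v -2.455 3.338 -1.436
v -3.445 1.362 -0.964
v -2.271 1.45 -1.124
v -2.778 1.934 -0.164
v -2.892 3.1 -0.357
v -3.008 1.6 -2.043
v -3.122 2.766 -2.236
v -2.072 2.318 -1.91
v -1.929 2.525 -0.749
v -3.971 2.175 -1.651
v -3.828 2.382 -0.49
v 0.162 -2.399 2.272
v 0.727 -2.349 1.548
v 1.598 -1.901 3.428
v 0.49 -1.838 1.622
v 0.128 -1.54 1.944
v -0.221 -1.571 2.391
v -0.424 -1.918 2.793
v -0.404 -2.449 2.996
v -0.167 -2.961 2.922
v 0.195 -3.258 2.6
v 0.545 -3.227 2.153
v 0.748 -2.88 1.751
v -3.148 2.979 0.146
v -3.598 2.149 0.505
v -3.893 3.651 0.766
v -4.343 2.822 1.125
v -1.777 2.958 1.815
v -2.227 2.129 2.174
v -2.522 3.631 2.435
v -2.972 2.801 2.794
v -3.385 0.189 1.252
v -2.755 -0.21 1.106
v -2.445 -0.348 2.823
v -3.075 0.051 2.968
v -2.642 0.109 1.111
v -2.333 -0.03 2.828
v -2.677 0.443 1.144
v -2.367 0.305 2.861
v -2.851 0.728 1.199
v -2.542 0.59 2.916
v -3.132 0.906 1.264
v -2.822 0.767 2.98
v -3.462 0.941 1.326
v -3.153 0.803 3.043
v -3.777 0.828 1.374
v -3.468 0.69 3.091
v -4.015 0.588 1.397
v -3.705 0.45 3.114
v -4.127 0.27 1.392
v -3.818 0.131 3.109
v -4.093 -0.065 1.359
v -3.783 -0.203 3.076
v -3.918 -0.35 1.304
v -3.609 -0.488 3.021
v -3.638 -0.527 1.24
v -3.328 -0.666 2.956
v -3.307 -0.563 1.177
v -2.998 -0.701 2.894
v -2.992 -0.45 1.129
v -2.683 -0.588 2.846
f 2 4 1
f 5 2 1
f 1 4 3
f 3 5 1
f 2 8 4
f 6 2 5
f 6 8 2
f 4 8 3
f 7 5 3
f 3 8 7
f 7 6 5
f 8 6 7
f 9 20 14
f 9 14 10
f 9 10 16
f 9 16 19
f 9 19 20
f 10 14 18
f 14 20 13
f 20 19 11
f 19 16 15
f 16 10 17
f 12 18 13
f 12 13 11
f 12 11 15
f 12 15 17
f 12 17 18
f 13 18 14
f 11 13 20
f 15 11 19
f 17 15 16
f 18 17 10
f 22 21 24
f 22 24 23
f 24 21 25
f 24 25 23
f 25 21 26
f 25 26 23
f 26 21 27
f 26 27 23
f 27 21 28
f 27 28 23
f 28 21 29
f 28 29 23
f 29 21 30
f 29 30 23
f 30 21 31
f 30 31 23
f 31 21 32
f 31 32 23
f 32 21 22
f 32 22 23
f 34 36 33
f 37 34 33
f 33 36 35
f 35 37 33
f 34 40 36
f 38 34 37
f 38 40 34
f 36 40 35
f 39 37 35
f 35 40 39
f 39 38 37
f 40 38 39
f 42 41 45
f 42 45 43
f 43 45 46
f 43 46 44
f 45 41 47
f 45 47 46
f 46 47 48
f 46 48 44
f 47 41 49
f 47 49 48
f 48 49 50
f 48 50 44
f 49 41 51
f 49 51 50
f 50 51 52
f 50 52 44
f 51 41 53
f 51 53 52
f 52 53 54
f 52 54 44
f 53 41 55
f 53 55 54
f 54 55 56
f 54 56 44
f 55 41 57
f 55 57 56
f 56 57 58
f 56 58 44
f 57 41 59
f 57 59 58
f 58 59 60
f 58 60 44
f 59 41 61
f 59 61 60
f 60 61 62
f 60 62 44
f 61 41 63
f 61 63 62
f 62 63 64
f 62 64 44
f 63 41 65
f 63 65 64
f 64 65 66
f 64 66 44
f 65 41 67
f 65 67 66
f 66 67 68
f 66 68 44
f 67 41 69
f 67 69 68
f 68 69 70
f 68 70 44
f 69 41 42
f 69 42 70
f 70 42 43
f 70 43 44



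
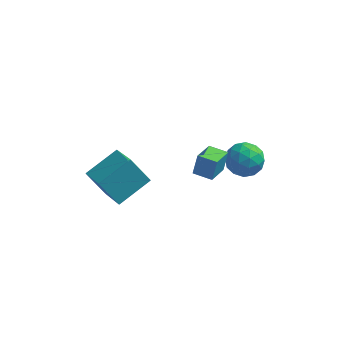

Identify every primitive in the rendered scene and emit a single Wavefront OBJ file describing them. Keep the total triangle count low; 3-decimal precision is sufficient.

v 0.432 -0.148 -0.243
v 0.574 0.198 0.728
v 0.705 1.065 -0.716
v 0.847 1.411 0.255
v 1.333 -0.371 -0.295
v 1.475 -0.025 0.676
v 1.606 0.842 -0.768
v 1.748 1.188 0.203
v 2.766 3.488 -2.647
v 3.097 2.945 -1.919
v 1.303 3.035 -2.321
v 1.634 2.492 -1.593
v 1.669 3.456 -1.531
v 2.573 3.737 -1.732
v 1.827 2.243 -2.508
v 2.731 2.524 -2.709
v 2.517 2.176 -1.832
v 2.419 2.925 -1.229
v 1.981 3.055 -3.011
v 1.883 3.804 -2.408
v 3.059 3.256 -2.311
v 1.341 2.724 -1.929
v 1.361 3.291 -1.892
v 1.555 2.971 -1.464
v 2.752 3.722 -2.202
v 2.946 3.402 -1.774
v 2.107 3.703 -1.546
v 1.454 2.578 -2.466
v 1.648 2.258 -2.038
v 2.845 3.009 -2.776
v 3.039 2.689 -2.348
v 2.293 2.277 -2.694
v 2.913 2.485 -1.832
v 2.054 2.218 -1.641
v 2.167 2.072 -2.179
v 2.698 2.237 -2.297
v 2.856 2.925 -1.478
v 1.996 2.659 -1.286
v 2.016 3.226 -1.25
v 2.548 3.391 -1.368
v 2.515 2.473 -1.427
v 2.404 3.321 -2.954
v 1.544 3.055 -2.762
v 1.852 2.589 -2.872
v 2.384 2.754 -2.99
v 2.346 3.762 -2.599
v 1.487 3.495 -2.408
v 1.702 3.743 -1.943
v 2.233 3.908 -2.061
v 1.885 3.507 -2.813
v -3.874 -1.973 0.708
v -2.95 -3.293 1.574
v -2.784 -0.752 1.406
v -1.859 -2.072 2.272
v -2.981 -2.108 -0.452
v -2.056 -3.428 0.414
v -1.89 -0.887 0.246
v -0.966 -2.207 1.112
f 2 4 1
f 5 2 1
f 1 4 3
f 3 5 1
f 2 8 4
f 6 2 5
f 6 8 2
f 4 8 3
f 7 5 3
f 3 8 7
f 7 6 5
f 8 6 7
f 9 46 25
f 46 20 49
f 25 49 14
f 46 49 25
f 9 25 21
f 25 14 26
f 21 26 10
f 25 26 21
f 9 21 30
f 21 10 31
f 30 31 16
f 21 31 30
f 9 30 42
f 30 16 45
f 42 45 19
f 30 45 42
f 9 42 46
f 42 19 50
f 46 50 20
f 42 50 46
f 10 26 37
f 26 14 40
f 37 40 18
f 26 40 37
f 14 49 27
f 49 20 48
f 27 48 13
f 49 48 27
f 20 50 47
f 50 19 43
f 47 43 11
f 50 43 47
f 19 45 44
f 45 16 32
f 44 32 15
f 45 32 44
f 16 31 36
f 31 10 33
f 36 33 17
f 31 33 36
f 12 38 24
f 38 18 39
f 24 39 13
f 38 39 24
f 12 24 22
f 24 13 23
f 22 23 11
f 24 23 22
f 12 22 29
f 22 11 28
f 29 28 15
f 22 28 29
f 12 29 34
f 29 15 35
f 34 35 17
f 29 35 34
f 12 34 38
f 34 17 41
f 38 41 18
f 34 41 38
f 13 39 27
f 39 18 40
f 27 40 14
f 39 40 27
f 11 23 47
f 23 13 48
f 47 48 20
f 23 48 47
f 15 28 44
f 28 11 43
f 44 43 19
f 28 43 44
f 17 35 36
f 35 15 32
f 36 32 16
f 35 32 36
f 18 41 37
f 41 17 33
f 37 33 10
f 41 33 37
f 52 54 51
f 55 52 51
f 51 54 53
f 53 55 51
f 52 58 54
f 56 52 55
f 56 58 52
f 54 58 53
f 57 55 53
f 53 58 57
f 57 56 55
f 58 56 57



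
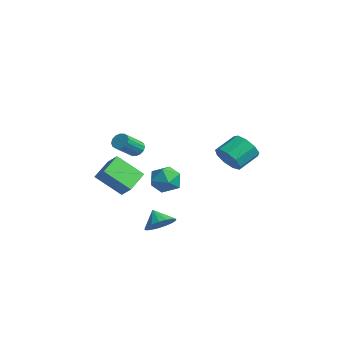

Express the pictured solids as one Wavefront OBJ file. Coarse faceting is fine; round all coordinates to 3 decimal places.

v 2.147 2.301 1.69
v 2.738 1.95 2.387
v 2.565 3.207 3.168
v 1.973 3.559 2.47
v 3.097 2.283 1.929
v 2.924 3.541 2.71
v 3.01 2.625 1.359
v 2.837 3.883 2.14
v 2.52 2.816 0.944
v 2.347 4.073 1.724
v 1.855 2.765 0.877
v 1.682 4.023 1.658
v 1.326 2.498 1.191
v 1.153 3.755 1.972
v 1.181 2.138 1.738
v 1.008 3.396 2.519
v 1.488 1.855 2.262
v 1.315 3.112 3.043
v 2.103 1.781 2.519
v 1.93 3.038 3.299
v -0.091 -2.202 2.523
v 0.258 -2.367 2.104
v 0.76 -3.582 2.998
v 0.411 -3.418 3.417
v 0.418 -2.18 2.267
v 0.92 -3.396 3.161
v 0.441 -2 2.5
v 0.943 -3.215 3.393
v 0.322 -1.874 2.738
v 0.824 -3.089 3.632
v 0.092 -1.835 2.919
v 0.594 -3.051 3.813
v -0.187 -1.896 2.994
v 0.315 -3.111 3.888
v -0.44 -2.038 2.942
v 0.062 -3.253 3.836
v -0.6 -2.224 2.779
v -0.098 -3.44 3.673
v -0.623 -2.405 2.547
v -0.121 -3.62 3.44
v -0.504 -2.531 2.308
v -0.002 -3.746 3.202
v -0.274 -2.569 2.127
v 0.228 -3.785 3.021
v 0.005 -2.509 2.052
v 0.507 -3.724 2.946
v -2.904 -1.785 -2.01
v -3.69 -3.108 -0.641
v -3.755 -0.539 -1.294
v -4.541 -1.862 0.075
v -2.079 -1.598 -1.355
v -2.865 -2.921 0.014
v -2.93 -0.352 -0.639
v -3.716 -1.675 0.73
v -2.467 1.713 -1.139
v -1.6 1.235 -1.55
v -3.02 0.185 -0.53
v -2.153 -0.293 -0.941
v -2.052 0.378 -0.111
v -1.71 1.322 -0.487
v -2.91 0.098 -1.593
v -2.568 1.042 -1.969
v -1.874 0.237 -1.831
v -1.343 0.41 -0.915
v -3.277 1.01 -1.165
v -2.746 1.183 -0.249
v 4.06 -2.793 -1.665
v 4.761 -2.778 -1.07
v 3.34 -2.907 -0.815
v 4.648 -2.355 -1.109
v 4.399 -2.032 -1.276
v 4.073 -1.883 -1.532
v 3.744 -1.943 -1.819
v 3.488 -2.197 -2.07
v 3.362 -2.589 -2.229
v 3.396 -3.027 -2.258
v 3.583 -3.411 -2.152
v 3.878 -3.654 -1.934
v 4.216 -3.7 -1.655
v 4.517 -3.538 -1.378
v 4.714 -3.205 -1.167
f 2 1 5
f 2 5 3
f 3 5 6
f 3 6 4
f 5 1 7
f 5 7 6
f 6 7 8
f 6 8 4
f 7 1 9
f 7 9 8
f 8 9 10
f 8 10 4
f 9 1 11
f 9 11 10
f 10 11 12
f 10 12 4
f 11 1 13
f 11 13 12
f 12 13 14
f 12 14 4
f 13 1 15
f 13 15 14
f 14 15 16
f 14 16 4
f 15 1 17
f 15 17 16
f 16 17 18
f 16 18 4
f 17 1 19
f 17 19 18
f 18 19 20
f 18 20 4
f 19 1 2
f 19 2 20
f 20 2 3
f 20 3 4
f 22 21 25
f 22 25 23
f 23 25 26
f 23 26 24
f 25 21 27
f 25 27 26
f 26 27 28
f 26 28 24
f 27 21 29
f 27 29 28
f 28 29 30
f 28 30 24
f 29 21 31
f 29 31 30
f 30 31 32
f 30 32 24
f 31 21 33
f 31 33 32
f 32 33 34
f 32 34 24
f 33 21 35
f 33 35 34
f 34 35 36
f 34 36 24
f 35 21 37
f 35 37 36
f 36 37 38
f 36 38 24
f 37 21 39
f 37 39 38
f 38 39 40
f 38 40 24
f 39 21 41
f 39 41 40
f 40 41 42
f 40 42 24
f 41 21 43
f 41 43 42
f 42 43 44
f 42 44 24
f 43 21 45
f 43 45 44
f 44 45 46
f 44 46 24
f 45 21 22
f 45 22 46
f 46 22 23
f 46 23 24
f 48 50 47
f 51 48 47
f 47 50 49
f 49 51 47
f 48 54 50
f 52 48 51
f 52 54 48
f 50 54 49
f 53 51 49
f 49 54 53
f 53 52 51
f 54 52 53
f 55 66 60
f 55 60 56
f 55 56 62
f 55 62 65
f 55 65 66
f 56 60 64
f 60 66 59
f 66 65 57
f 65 62 61
f 62 56 63
f 58 64 59
f 58 59 57
f 58 57 61
f 58 61 63
f 58 63 64
f 59 64 60
f 57 59 66
f 61 57 65
f 63 61 62
f 64 63 56
f 68 67 70
f 68 70 69
f 70 67 71
f 70 71 69
f 71 67 72
f 71 72 69
f 72 67 73
f 72 73 69
f 73 67 74
f 73 74 69
f 74 67 75
f 74 75 69
f 75 67 76
f 75 76 69
f 76 67 77
f 76 77 69
f 77 67 78
f 77 78 69
f 78 67 79
f 78 79 69
f 79 67 80
f 79 80 69
f 80 67 81
f 80 81 69
f 81 67 68
f 81 68 69



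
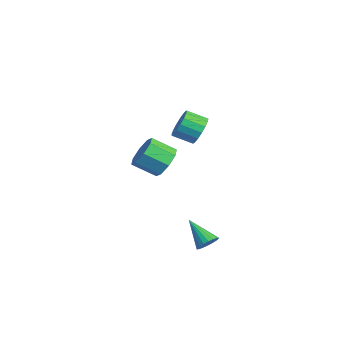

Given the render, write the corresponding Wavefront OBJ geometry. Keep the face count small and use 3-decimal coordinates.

v -1.948 -1.189 -0.599
v -1.069 -1.381 -0.293
v -1.574 -2.483 0.465
v -2.452 -2.291 0.159
v -1.421 -0.919 0.144
v -1.926 -2.021 0.902
v -2.082 -0.615 0.146
v -2.587 -1.717 0.904
v -2.664 -0.647 -0.289
v -3.169 -1.749 0.47
v -2.826 -0.997 -0.905
v -3.331 -2.099 -0.147
v -2.474 -1.459 -1.342
v -2.979 -2.561 -0.584
v -1.813 -1.763 -1.344
v -2.318 -2.865 -0.586
v -1.231 -1.731 -0.91
v -1.736 -2.833 -0.151
v 1.292 -0.665 3.155
v 1.878 -0.654 3.729
v 1.434 -1.544 4.199
v 0.848 -1.555 3.625
v 1.593 -0.432 3.881
v 1.149 -1.322 4.351
v 1.239 -0.262 3.868
v 0.795 -1.152 4.337
v 0.897 -0.185 3.69
v 0.453 -1.075 4.16
v 0.646 -0.218 3.391
v 0.202 -1.108 3.861
v 0.543 -0.353 3.037
v 0.099 -1.243 3.507
v 0.611 -0.56 2.71
v 0.167 -1.45 3.18
v 0.836 -0.791 2.486
v 0.391 -1.681 2.955
v 1.164 -0.992 2.414
v 0.72 -1.882 2.884
v 1.523 -1.119 2.513
v 1.078 -2.009 2.982
v 1.828 -1.142 2.758
v 1.384 -2.032 3.228
v 2.011 -1.056 3.095
v 1.566 -1.946 3.564
v 2.029 -0.88 3.445
v 1.584 -1.77 3.915
v 3.579 -1.144 -3.091
v 3.996 -1.274 -2.665
v 2.381 -1.636 -2.069
v 3.934 -1.015 -2.613
v 3.803 -0.781 -2.655
v 3.627 -0.62 -2.784
v 3.441 -0.562 -2.973
v 3.283 -0.619 -3.186
v 3.183 -0.781 -3.38
v 3.162 -1.014 -3.517
v 3.224 -1.274 -3.57
v 3.355 -1.507 -3.528
v 3.531 -1.669 -3.399
v 3.717 -1.727 -3.21
v 3.875 -1.669 -2.997
v 3.975 -1.508 -2.802
f 2 1 5
f 2 5 3
f 3 5 6
f 3 6 4
f 5 1 7
f 5 7 6
f 6 7 8
f 6 8 4
f 7 1 9
f 7 9 8
f 8 9 10
f 8 10 4
f 9 1 11
f 9 11 10
f 10 11 12
f 10 12 4
f 11 1 13
f 11 13 12
f 12 13 14
f 12 14 4
f 13 1 15
f 13 15 14
f 14 15 16
f 14 16 4
f 15 1 17
f 15 17 16
f 16 17 18
f 16 18 4
f 17 1 2
f 17 2 18
f 18 2 3
f 18 3 4
f 20 19 23
f 20 23 21
f 21 23 24
f 21 24 22
f 23 19 25
f 23 25 24
f 24 25 26
f 24 26 22
f 25 19 27
f 25 27 26
f 26 27 28
f 26 28 22
f 27 19 29
f 27 29 28
f 28 29 30
f 28 30 22
f 29 19 31
f 29 31 30
f 30 31 32
f 30 32 22
f 31 19 33
f 31 33 32
f 32 33 34
f 32 34 22
f 33 19 35
f 33 35 34
f 34 35 36
f 34 36 22
f 35 19 37
f 35 37 36
f 36 37 38
f 36 38 22
f 37 19 39
f 37 39 38
f 38 39 40
f 38 40 22
f 39 19 41
f 39 41 40
f 40 41 42
f 40 42 22
f 41 19 43
f 41 43 42
f 42 43 44
f 42 44 22
f 43 19 45
f 43 45 44
f 44 45 46
f 44 46 22
f 45 19 20
f 45 20 46
f 46 20 21
f 46 21 22
f 48 47 50
f 48 50 49
f 50 47 51
f 50 51 49
f 51 47 52
f 51 52 49
f 52 47 53
f 52 53 49
f 53 47 54
f 53 54 49
f 54 47 55
f 54 55 49
f 55 47 56
f 55 56 49
f 56 47 57
f 56 57 49
f 57 47 58
f 57 58 49
f 58 47 59
f 58 59 49
f 59 47 60
f 59 60 49
f 60 47 61
f 60 61 49
f 61 47 62
f 61 62 49
f 62 47 48
f 62 48 49



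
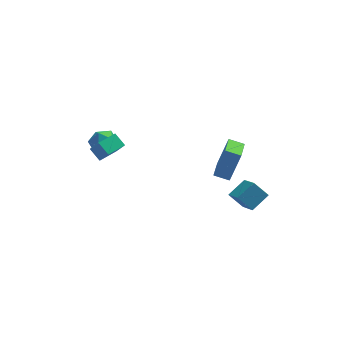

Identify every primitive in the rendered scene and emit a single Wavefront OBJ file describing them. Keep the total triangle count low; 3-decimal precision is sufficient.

v 3.834 -4.493 -0.798
v 3.094 -4.001 -0.036
v 3.636 -2.941 -1.994
v 2.896 -2.449 -1.233
v 4.864 -3.891 -0.187
v 4.124 -3.399 0.574
v 4.666 -2.339 -1.384
v 3.926 -1.847 -0.622
v 2.232 -1.406 -0.315
v 2.939 -1.079 1.538
v 2.763 0.169 -0.796
v 3.471 0.496 1.057
v 3.089 -1.776 -0.577
v 3.797 -1.449 1.276
v 3.621 -0.201 -1.058
v 4.328 0.126 0.795
v -4.123 -0.75 1.491
v -3.7 -1.267 2.451
v -4.572 -0.112 2.032
v -4.15 -0.629 2.993
v -3.07 0.029 1.447
v -2.648 -0.488 2.408
v -3.52 0.667 1.989
v -3.097 0.15 2.949
v -4.475 1.601 1.096
v -3.919 2.344 1.216
v -3.281 0.776 0.664
v -2.725 1.519 0.784
v -3.112 1.1 1.526
v -3.85 1.61 1.793
v -3.35 1.51 0.087
v -4.088 2.02 0.354
v -3.223 2.288 0.592
v -3.076 2.035 1.481
v -4.124 1.085 0.399
v -3.977 0.832 1.288
f 2 4 1
f 5 2 1
f 1 4 3
f 3 5 1
f 2 8 4
f 6 2 5
f 6 8 2
f 4 8 3
f 7 5 3
f 3 8 7
f 7 6 5
f 8 6 7
f 10 12 9
f 13 10 9
f 9 12 11
f 11 13 9
f 10 16 12
f 14 10 13
f 14 16 10
f 12 16 11
f 15 13 11
f 11 16 15
f 15 14 13
f 16 14 15
f 18 20 17
f 21 18 17
f 17 20 19
f 19 21 17
f 18 24 20
f 22 18 21
f 22 24 18
f 20 24 19
f 23 21 19
f 19 24 23
f 23 22 21
f 24 22 23
f 25 36 30
f 25 30 26
f 25 26 32
f 25 32 35
f 25 35 36
f 26 30 34
f 30 36 29
f 36 35 27
f 35 32 31
f 32 26 33
f 28 34 29
f 28 29 27
f 28 27 31
f 28 31 33
f 28 33 34
f 29 34 30
f 27 29 36
f 31 27 35
f 33 31 32
f 34 33 26



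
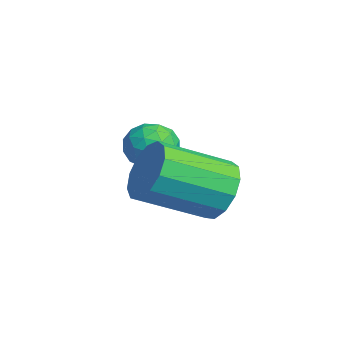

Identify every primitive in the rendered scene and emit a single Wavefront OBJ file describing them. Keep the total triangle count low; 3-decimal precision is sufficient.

v -0.286 0.651 2.918
v 0.26 0.363 3.458
v -1.24 -0.063 3.502
v -0.694 -0.351 4.042
v -0.918 0.437 4.065
v -0.328 0.879 3.705
v -0.652 -0.579 3.255
v -0.062 -0.137 2.895
v 0.034 -0.397 3.667
v -0.131 0.231 4.167
v -0.849 0.069 2.793
v -1.014 0.697 3.293
v 0.071 0.57 3.137
v -1.051 -0.27 3.823
v -1.182 0.193 3.837
v -0.861 0.024 4.154
v -0.275 0.873 3.282
v 0.046 0.704 3.599
v -0.646 0.748 3.956
v -1.026 -0.404 3.361
v -0.705 -0.573 3.678
v -0.119 0.276 2.806
v 0.202 0.107 3.123
v -0.334 -0.448 3.004
v 0.259 -0.046 3.577
v -0.302 -0.466 3.92
v -0.277 -0.6 3.457
v 0.069 -0.34 3.246
v 0.162 0.323 3.871
v -0.399 -0.097 4.214
v -0.53 0.367 4.228
v -0.184 0.626 4.016
v 0.029 -0.124 3.994
v -0.581 0.397 2.746
v -1.142 -0.023 3.089
v -0.796 -0.326 2.944
v -0.45 -0.067 2.732
v -0.678 0.766 3.04
v -1.239 0.346 3.383
v -1.049 0.64 3.714
v -0.703 0.9 3.503
v -1.009 0.424 2.966
v 1.964 1.53 2.803
v 2.604 1.249 2.101
v 2.776 -0.691 3.036
v 2.136 -0.41 3.737
v 2.909 1.473 2.511
v 3.08 -0.466 3.446
v 2.913 1.716 3.014
v 3.085 -0.224 3.948
v 2.617 1.899 3.449
v 2.789 -0.041 4.384
v 2.113 1.965 3.679
v 2.285 0.026 4.614
v 1.562 1.893 3.631
v 1.734 -0.046 4.566
v 1.138 1.706 3.32
v 1.31 -0.234 4.255
v 0.977 1.463 2.844
v 1.149 -0.477 3.779
v 1.129 1.241 2.356
v 1.301 -0.699 3.291
v 1.546 1.11 2.009
v 1.718 -0.829 2.944
v 2.096 1.113 1.914
v 2.268 -0.826 2.849
f 1 38 17
f 38 12 41
f 17 41 6
f 38 41 17
f 1 17 13
f 17 6 18
f 13 18 2
f 17 18 13
f 1 13 22
f 13 2 23
f 22 23 8
f 13 23 22
f 1 22 34
f 22 8 37
f 34 37 11
f 22 37 34
f 1 34 38
f 34 11 42
f 38 42 12
f 34 42 38
f 2 18 29
f 18 6 32
f 29 32 10
f 18 32 29
f 6 41 19
f 41 12 40
f 19 40 5
f 41 40 19
f 12 42 39
f 42 11 35
f 39 35 3
f 42 35 39
f 11 37 36
f 37 8 24
f 36 24 7
f 37 24 36
f 8 23 28
f 23 2 25
f 28 25 9
f 23 25 28
f 4 30 16
f 30 10 31
f 16 31 5
f 30 31 16
f 4 16 14
f 16 5 15
f 14 15 3
f 16 15 14
f 4 14 21
f 14 3 20
f 21 20 7
f 14 20 21
f 4 21 26
f 21 7 27
f 26 27 9
f 21 27 26
f 4 26 30
f 26 9 33
f 30 33 10
f 26 33 30
f 5 31 19
f 31 10 32
f 19 32 6
f 31 32 19
f 3 15 39
f 15 5 40
f 39 40 12
f 15 40 39
f 7 20 36
f 20 3 35
f 36 35 11
f 20 35 36
f 9 27 28
f 27 7 24
f 28 24 8
f 27 24 28
f 10 33 29
f 33 9 25
f 29 25 2
f 33 25 29
f 44 43 47
f 44 47 45
f 45 47 48
f 45 48 46
f 47 43 49
f 47 49 48
f 48 49 50
f 48 50 46
f 49 43 51
f 49 51 50
f 50 51 52
f 50 52 46
f 51 43 53
f 51 53 52
f 52 53 54
f 52 54 46
f 53 43 55
f 53 55 54
f 54 55 56
f 54 56 46
f 55 43 57
f 55 57 56
f 56 57 58
f 56 58 46
f 57 43 59
f 57 59 58
f 58 59 60
f 58 60 46
f 59 43 61
f 59 61 60
f 60 61 62
f 60 62 46
f 61 43 63
f 61 63 62
f 62 63 64
f 62 64 46
f 63 43 65
f 63 65 64
f 64 65 66
f 64 66 46
f 65 43 44
f 65 44 66
f 66 44 45
f 66 45 46



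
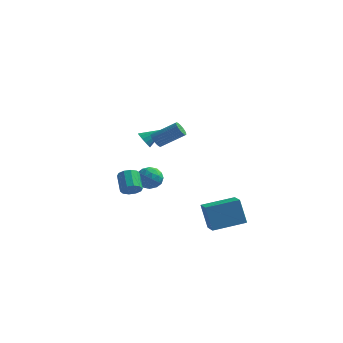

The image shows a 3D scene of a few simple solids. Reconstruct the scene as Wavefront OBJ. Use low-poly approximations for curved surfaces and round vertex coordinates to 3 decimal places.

v -1.86 2.498 1.078
v -1.549 2.64 0.549
v -0.88 3.262 1.862
v -1.766 2.881 0.587
v -2.009 3.018 0.756
v -2.212 3.016 1.011
v -2.32 2.876 1.285
v -2.306 2.633 1.503
v -2.172 2.355 1.607
v -1.954 2.115 1.569
v -1.712 1.977 1.4
v -1.509 1.979 1.145
v -1.401 2.12 0.871
v -1.415 2.362 0.653
v -2.587 4.456 -2.339
v -1.864 4.233 -1.905
v -2.416 3.347 -3.195
v -1.693 3.124 -2.761
v -2.472 3.049 -2.377
v -2.578 3.735 -1.847
v -1.702 3.845 -3.253
v -1.808 4.531 -2.723
v -1.316 3.855 -2.47
v -1.792 3.364 -1.928
v -2.488 4.216 -3.172
v -2.964 3.725 -2.63
v -2.241 4.442 -2.047
v -2.039 3.138 -3.053
v -2.498 3.094 -2.827
v -2.072 2.963 -2.572
v -2.66 4.149 -2.013
v -2.235 4.018 -1.758
v -2.593 3.322 -2.035
v -2.045 3.562 -3.342
v -1.62 3.431 -3.087
v -2.208 4.617 -2.528
v -1.782 4.486 -2.273
v -1.687 4.258 -3.065
v -1.494 4.089 -2.124
v -1.393 3.437 -2.627
v -1.398 3.861 -2.916
v -1.461 4.264 -2.605
v -1.773 3.8 -1.805
v -1.673 3.148 -2.309
v -2.131 3.104 -2.083
v -2.193 3.507 -1.771
v -1.452 3.578 -2.138
v -2.607 4.432 -2.791
v -2.507 3.78 -3.295
v -2.087 4.073 -3.329
v -2.149 4.476 -3.017
v -2.887 4.143 -2.473
v -2.786 3.491 -2.976
v -2.819 3.316 -2.495
v -2.882 3.719 -2.184
v -2.828 4.002 -2.962
v 1.374 -2.644 3.547
v 1.649 -2.572 3.123
v 2.901 -2.023 4.029
v 2.626 -2.096 4.453
v 1.558 -2.396 3.142
v 2.81 -1.847 4.048
v 1.44 -2.257 3.222
v 2.692 -1.708 4.128
v 1.311 -2.178 3.351
v 2.563 -1.629 4.257
v 1.192 -2.169 3.51
v 2.444 -1.621 4.416
v 1.101 -2.233 3.675
v 2.353 -1.684 4.581
v 1.051 -2.36 3.821
v 2.303 -1.811 4.727
v 1.051 -2.529 3.924
v 2.303 -1.981 4.83
v 1.099 -2.717 3.971
v 2.351 -2.168 4.877
v 1.19 -2.893 3.952
v 2.442 -2.344 4.858
v 1.308 -3.032 3.872
v 2.56 -2.483 4.778
v 1.437 -3.111 3.743
v 2.689 -2.562 4.649
v 1.556 -3.119 3.584
v 2.808 -2.571 4.49
v 1.647 -3.056 3.419
v 2.899 -2.507 4.325
v 1.697 -2.929 3.273
v 2.949 -2.38 4.179
v 1.697 -2.759 3.17
v 2.949 -2.211 4.076
v -1.422 -0.075 -1.83
v -0.862 0.242 -1.735
v -1.479 1.091 -0.935
v -2.038 0.775 -1.03
v -1.046 0.407 -2.052
v -1.663 1.256 -1.251
v -1.373 0.388 -2.284
v -1.99 1.238 -1.484
v -1.719 0.192 -2.343
v -2.336 1.042 -1.542
v -1.951 -0.105 -2.206
v -2.568 0.744 -1.405
v -1.981 -0.391 -1.925
v -2.598 0.458 -1.125
v -1.797 -0.556 -1.609
v -2.414 0.293 -0.808
v -1.47 -0.538 -1.376
v -2.087 0.312 -0.576
v -1.124 -0.342 -1.318
v -1.741 0.508 -0.517
v -0.892 -0.044 -1.455
v -1.509 0.805 -0.654
v 3.42 0.427 -4.327
v 2.911 0.559 -2.679
v 2.726 1.312 -4.612
v 2.217 1.444 -2.963
v 4.963 1.756 -3.957
v 4.454 1.888 -2.308
v 4.269 2.641 -4.241
v 3.76 2.773 -2.593
f 2 1 4
f 2 4 3
f 4 1 5
f 4 5 3
f 5 1 6
f 5 6 3
f 6 1 7
f 6 7 3
f 7 1 8
f 7 8 3
f 8 1 9
f 8 9 3
f 9 1 10
f 9 10 3
f 10 1 11
f 10 11 3
f 11 1 12
f 11 12 3
f 12 1 13
f 12 13 3
f 13 1 14
f 13 14 3
f 14 1 2
f 14 2 3
f 15 52 31
f 52 26 55
f 31 55 20
f 52 55 31
f 15 31 27
f 31 20 32
f 27 32 16
f 31 32 27
f 15 27 36
f 27 16 37
f 36 37 22
f 27 37 36
f 15 36 48
f 36 22 51
f 48 51 25
f 36 51 48
f 15 48 52
f 48 25 56
f 52 56 26
f 48 56 52
f 16 32 43
f 32 20 46
f 43 46 24
f 32 46 43
f 20 55 33
f 55 26 54
f 33 54 19
f 55 54 33
f 26 56 53
f 56 25 49
f 53 49 17
f 56 49 53
f 25 51 50
f 51 22 38
f 50 38 21
f 51 38 50
f 22 37 42
f 37 16 39
f 42 39 23
f 37 39 42
f 18 44 30
f 44 24 45
f 30 45 19
f 44 45 30
f 18 30 28
f 30 19 29
f 28 29 17
f 30 29 28
f 18 28 35
f 28 17 34
f 35 34 21
f 28 34 35
f 18 35 40
f 35 21 41
f 40 41 23
f 35 41 40
f 18 40 44
f 40 23 47
f 44 47 24
f 40 47 44
f 19 45 33
f 45 24 46
f 33 46 20
f 45 46 33
f 17 29 53
f 29 19 54
f 53 54 26
f 29 54 53
f 21 34 50
f 34 17 49
f 50 49 25
f 34 49 50
f 23 41 42
f 41 21 38
f 42 38 22
f 41 38 42
f 24 47 43
f 47 23 39
f 43 39 16
f 47 39 43
f 58 57 61
f 58 61 59
f 59 61 62
f 59 62 60
f 61 57 63
f 61 63 62
f 62 63 64
f 62 64 60
f 63 57 65
f 63 65 64
f 64 65 66
f 64 66 60
f 65 57 67
f 65 67 66
f 66 67 68
f 66 68 60
f 67 57 69
f 67 69 68
f 68 69 70
f 68 70 60
f 69 57 71
f 69 71 70
f 70 71 72
f 70 72 60
f 71 57 73
f 71 73 72
f 72 73 74
f 72 74 60
f 73 57 75
f 73 75 74
f 74 75 76
f 74 76 60
f 75 57 77
f 75 77 76
f 76 77 78
f 76 78 60
f 77 57 79
f 77 79 78
f 78 79 80
f 78 80 60
f 79 57 81
f 79 81 80
f 80 81 82
f 80 82 60
f 81 57 83
f 81 83 82
f 82 83 84
f 82 84 60
f 83 57 85
f 83 85 84
f 84 85 86
f 84 86 60
f 85 57 87
f 85 87 86
f 86 87 88
f 86 88 60
f 87 57 89
f 87 89 88
f 88 89 90
f 88 90 60
f 89 57 58
f 89 58 90
f 90 58 59
f 90 59 60
f 92 91 95
f 92 95 93
f 93 95 96
f 93 96 94
f 95 91 97
f 95 97 96
f 96 97 98
f 96 98 94
f 97 91 99
f 97 99 98
f 98 99 100
f 98 100 94
f 99 91 101
f 99 101 100
f 100 101 102
f 100 102 94
f 101 91 103
f 101 103 102
f 102 103 104
f 102 104 94
f 103 91 105
f 103 105 104
f 104 105 106
f 104 106 94
f 105 91 107
f 105 107 106
f 106 107 108
f 106 108 94
f 107 91 109
f 107 109 108
f 108 109 110
f 108 110 94
f 109 91 111
f 109 111 110
f 110 111 112
f 110 112 94
f 111 91 92
f 111 92 112
f 112 92 93
f 112 93 94
f 114 116 113
f 117 114 113
f 113 116 115
f 115 117 113
f 114 120 116
f 118 114 117
f 118 120 114
f 116 120 115
f 119 117 115
f 115 120 119
f 119 118 117
f 120 118 119

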